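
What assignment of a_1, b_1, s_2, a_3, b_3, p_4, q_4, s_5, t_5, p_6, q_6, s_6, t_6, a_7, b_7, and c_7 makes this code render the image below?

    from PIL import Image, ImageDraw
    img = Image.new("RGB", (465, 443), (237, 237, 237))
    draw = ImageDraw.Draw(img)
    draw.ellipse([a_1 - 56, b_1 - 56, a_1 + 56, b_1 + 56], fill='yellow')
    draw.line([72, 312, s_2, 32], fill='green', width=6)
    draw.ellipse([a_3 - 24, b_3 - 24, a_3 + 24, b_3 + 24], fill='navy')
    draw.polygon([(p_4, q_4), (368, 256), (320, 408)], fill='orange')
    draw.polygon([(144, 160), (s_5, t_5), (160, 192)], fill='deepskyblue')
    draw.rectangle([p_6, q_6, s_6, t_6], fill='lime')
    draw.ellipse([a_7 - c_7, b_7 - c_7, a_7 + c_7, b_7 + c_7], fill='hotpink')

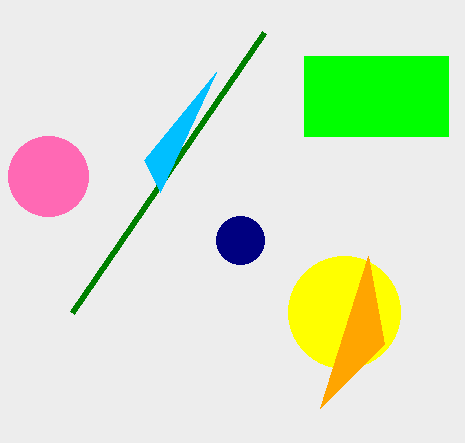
a_1 = 344
b_1 = 312
s_2 = 264
a_3 = 240
b_3 = 240
p_4 = 384
q_4 = 344
s_5 = 216
t_5 = 72
p_6 = 304
q_6 = 56
s_6 = 448
t_6 = 136
a_7 = 48
b_7 = 176
c_7 = 40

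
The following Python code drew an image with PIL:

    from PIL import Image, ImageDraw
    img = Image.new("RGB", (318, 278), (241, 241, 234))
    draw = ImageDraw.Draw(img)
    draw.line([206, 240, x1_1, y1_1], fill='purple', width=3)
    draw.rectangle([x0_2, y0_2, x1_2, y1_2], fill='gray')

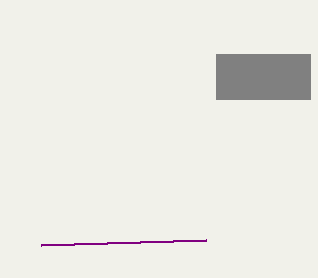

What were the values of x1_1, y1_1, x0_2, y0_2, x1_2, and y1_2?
x1_1 = 41; y1_1 = 245; x0_2 = 216; y0_2 = 54; x1_2 = 310; y1_2 = 99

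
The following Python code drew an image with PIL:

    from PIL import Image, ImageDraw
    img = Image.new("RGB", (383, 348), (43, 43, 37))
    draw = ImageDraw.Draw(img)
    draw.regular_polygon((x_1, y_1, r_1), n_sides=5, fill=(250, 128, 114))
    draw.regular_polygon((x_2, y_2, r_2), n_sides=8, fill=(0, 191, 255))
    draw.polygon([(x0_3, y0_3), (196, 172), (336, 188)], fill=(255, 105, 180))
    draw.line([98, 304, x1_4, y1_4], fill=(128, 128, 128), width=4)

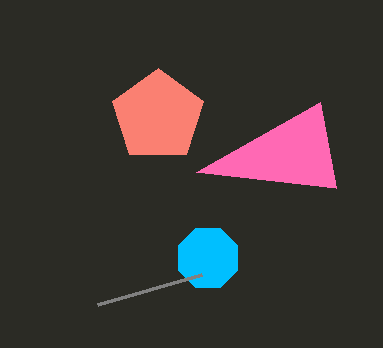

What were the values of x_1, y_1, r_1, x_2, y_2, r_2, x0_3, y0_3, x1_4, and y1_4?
x_1 = 158
y_1 = 116
r_1 = 48
x_2 = 208
y_2 = 258
r_2 = 32
x0_3 = 320
y0_3 = 102
x1_4 = 202
y1_4 = 274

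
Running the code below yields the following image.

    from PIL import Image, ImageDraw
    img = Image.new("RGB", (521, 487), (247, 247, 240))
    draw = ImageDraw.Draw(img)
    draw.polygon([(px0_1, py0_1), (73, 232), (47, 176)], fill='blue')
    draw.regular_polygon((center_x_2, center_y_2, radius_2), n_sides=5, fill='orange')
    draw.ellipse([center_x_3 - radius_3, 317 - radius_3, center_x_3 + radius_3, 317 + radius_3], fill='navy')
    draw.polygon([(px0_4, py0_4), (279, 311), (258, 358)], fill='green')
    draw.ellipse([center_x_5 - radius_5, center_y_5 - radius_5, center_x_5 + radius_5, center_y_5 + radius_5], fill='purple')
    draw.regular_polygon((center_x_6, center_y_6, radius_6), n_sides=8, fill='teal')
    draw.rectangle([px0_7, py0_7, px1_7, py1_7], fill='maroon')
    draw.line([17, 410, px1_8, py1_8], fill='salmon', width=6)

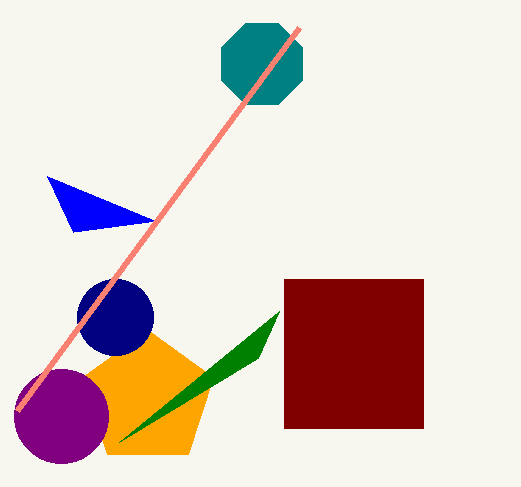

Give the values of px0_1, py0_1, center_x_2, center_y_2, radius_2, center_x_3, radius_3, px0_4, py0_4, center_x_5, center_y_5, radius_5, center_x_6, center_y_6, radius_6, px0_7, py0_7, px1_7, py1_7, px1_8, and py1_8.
px0_1 = 156; py0_1 = 221; center_x_2 = 148; center_y_2 = 399; radius_2 = 69; center_x_3 = 115; radius_3 = 38; px0_4 = 119; py0_4 = 442; center_x_5 = 61; center_y_5 = 416; radius_5 = 47; center_x_6 = 262; center_y_6 = 64; radius_6 = 44; px0_7 = 284; py0_7 = 279; px1_7 = 423; py1_7 = 428; px1_8 = 299; py1_8 = 27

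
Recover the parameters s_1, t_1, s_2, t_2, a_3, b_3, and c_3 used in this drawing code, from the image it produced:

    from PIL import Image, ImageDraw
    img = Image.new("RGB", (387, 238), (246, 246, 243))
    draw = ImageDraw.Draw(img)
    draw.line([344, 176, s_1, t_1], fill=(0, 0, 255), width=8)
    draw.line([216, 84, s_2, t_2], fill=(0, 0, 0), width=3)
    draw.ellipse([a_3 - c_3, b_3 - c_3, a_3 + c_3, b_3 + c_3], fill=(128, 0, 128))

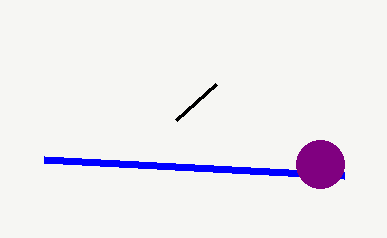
s_1 = 44, t_1 = 160, s_2 = 176, t_2 = 120, a_3 = 320, b_3 = 164, c_3 = 24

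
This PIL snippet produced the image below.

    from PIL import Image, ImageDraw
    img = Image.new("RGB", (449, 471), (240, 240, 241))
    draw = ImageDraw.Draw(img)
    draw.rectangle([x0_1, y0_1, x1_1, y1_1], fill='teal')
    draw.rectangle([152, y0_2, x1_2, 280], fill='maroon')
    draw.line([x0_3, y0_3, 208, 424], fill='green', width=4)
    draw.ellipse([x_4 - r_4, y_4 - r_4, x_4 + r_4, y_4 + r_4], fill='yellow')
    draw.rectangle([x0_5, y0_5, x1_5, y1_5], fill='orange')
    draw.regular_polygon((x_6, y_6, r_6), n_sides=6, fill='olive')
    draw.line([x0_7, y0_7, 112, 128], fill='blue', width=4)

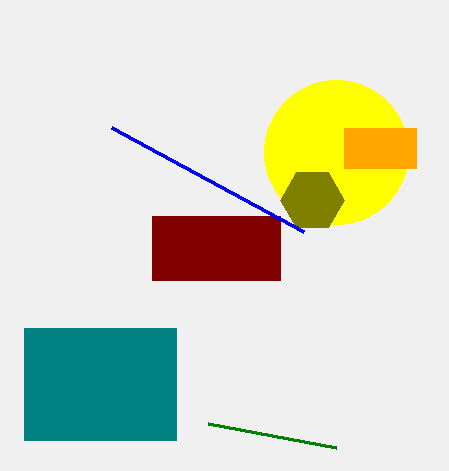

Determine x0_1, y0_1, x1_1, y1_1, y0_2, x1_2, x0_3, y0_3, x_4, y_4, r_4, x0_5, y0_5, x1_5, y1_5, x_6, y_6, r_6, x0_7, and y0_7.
x0_1 = 24, y0_1 = 328, x1_1 = 176, y1_1 = 440, y0_2 = 216, x1_2 = 280, x0_3 = 336, y0_3 = 448, x_4 = 336, y_4 = 152, r_4 = 72, x0_5 = 344, y0_5 = 128, x1_5 = 416, y1_5 = 168, x_6 = 312, y_6 = 200, r_6 = 32, x0_7 = 304, y0_7 = 232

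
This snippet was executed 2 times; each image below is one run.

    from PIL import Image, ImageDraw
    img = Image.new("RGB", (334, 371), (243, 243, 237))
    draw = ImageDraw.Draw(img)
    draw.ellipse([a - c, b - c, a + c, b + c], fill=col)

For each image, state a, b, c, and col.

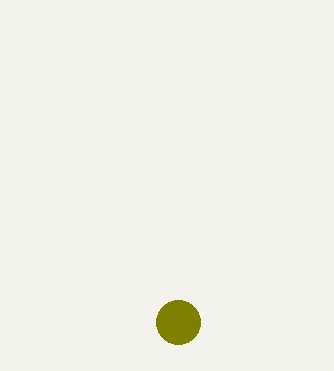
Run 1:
a = 178
b = 322
c = 22
col = 'olive'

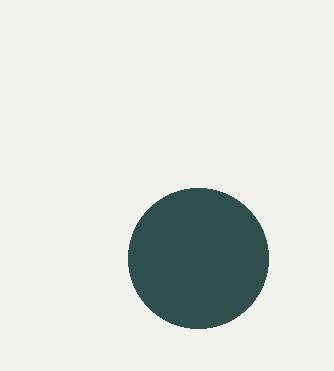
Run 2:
a = 198; b = 258; c = 70; col = 'darkslategray'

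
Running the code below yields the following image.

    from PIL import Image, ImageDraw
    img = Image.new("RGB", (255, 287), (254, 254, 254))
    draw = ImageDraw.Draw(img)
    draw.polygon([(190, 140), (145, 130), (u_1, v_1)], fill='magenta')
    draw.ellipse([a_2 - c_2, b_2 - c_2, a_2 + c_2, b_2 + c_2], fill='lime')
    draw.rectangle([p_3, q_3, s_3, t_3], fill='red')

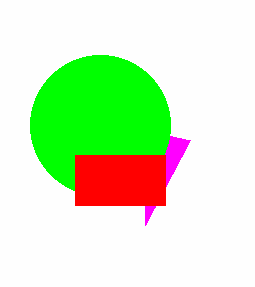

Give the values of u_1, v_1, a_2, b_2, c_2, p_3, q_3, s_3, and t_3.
u_1 = 145
v_1 = 225
a_2 = 100
b_2 = 125
c_2 = 70
p_3 = 75
q_3 = 155
s_3 = 165
t_3 = 205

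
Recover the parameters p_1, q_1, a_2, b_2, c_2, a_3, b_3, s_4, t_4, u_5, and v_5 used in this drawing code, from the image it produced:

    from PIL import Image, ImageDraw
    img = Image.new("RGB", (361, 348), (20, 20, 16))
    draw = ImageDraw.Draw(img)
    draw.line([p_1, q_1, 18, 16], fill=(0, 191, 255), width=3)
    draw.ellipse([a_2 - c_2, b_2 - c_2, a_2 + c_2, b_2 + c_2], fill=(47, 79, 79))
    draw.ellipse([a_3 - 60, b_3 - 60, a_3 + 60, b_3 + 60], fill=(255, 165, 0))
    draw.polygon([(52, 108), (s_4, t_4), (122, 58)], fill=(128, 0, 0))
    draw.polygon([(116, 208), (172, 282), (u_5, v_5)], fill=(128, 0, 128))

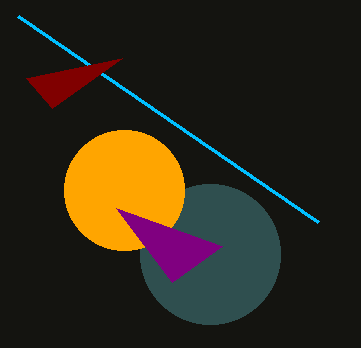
p_1 = 318, q_1 = 222, a_2 = 210, b_2 = 254, c_2 = 70, a_3 = 124, b_3 = 190, s_4 = 26, t_4 = 78, u_5 = 222, v_5 = 246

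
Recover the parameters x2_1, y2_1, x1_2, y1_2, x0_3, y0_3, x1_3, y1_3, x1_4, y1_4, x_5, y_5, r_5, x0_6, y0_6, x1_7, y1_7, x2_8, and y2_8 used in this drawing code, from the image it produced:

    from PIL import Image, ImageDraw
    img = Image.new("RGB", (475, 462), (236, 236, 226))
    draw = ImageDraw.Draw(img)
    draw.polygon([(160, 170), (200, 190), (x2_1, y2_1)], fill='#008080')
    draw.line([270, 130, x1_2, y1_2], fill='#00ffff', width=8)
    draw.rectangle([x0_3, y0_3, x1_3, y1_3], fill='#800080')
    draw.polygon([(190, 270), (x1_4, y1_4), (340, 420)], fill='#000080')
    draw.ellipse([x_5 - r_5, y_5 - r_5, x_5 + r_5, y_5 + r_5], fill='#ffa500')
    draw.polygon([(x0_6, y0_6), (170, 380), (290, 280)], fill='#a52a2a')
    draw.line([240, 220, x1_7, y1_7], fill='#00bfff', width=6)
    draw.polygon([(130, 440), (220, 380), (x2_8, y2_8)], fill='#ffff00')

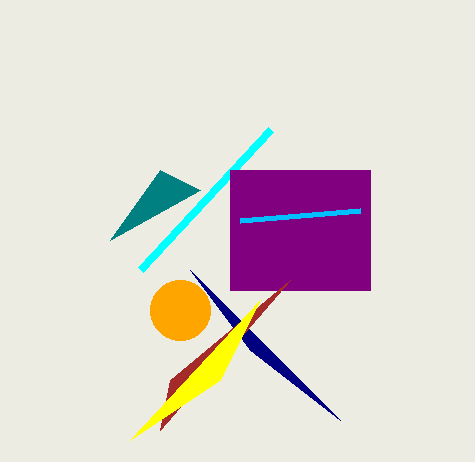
x2_1 = 110
y2_1 = 240
x1_2 = 140
y1_2 = 270
x0_3 = 230
y0_3 = 170
x1_3 = 370
y1_3 = 290
x1_4 = 250
y1_4 = 350
x_5 = 180
y_5 = 310
r_5 = 30
x0_6 = 160
y0_6 = 430
x1_7 = 360
y1_7 = 210
x2_8 = 260
y2_8 = 300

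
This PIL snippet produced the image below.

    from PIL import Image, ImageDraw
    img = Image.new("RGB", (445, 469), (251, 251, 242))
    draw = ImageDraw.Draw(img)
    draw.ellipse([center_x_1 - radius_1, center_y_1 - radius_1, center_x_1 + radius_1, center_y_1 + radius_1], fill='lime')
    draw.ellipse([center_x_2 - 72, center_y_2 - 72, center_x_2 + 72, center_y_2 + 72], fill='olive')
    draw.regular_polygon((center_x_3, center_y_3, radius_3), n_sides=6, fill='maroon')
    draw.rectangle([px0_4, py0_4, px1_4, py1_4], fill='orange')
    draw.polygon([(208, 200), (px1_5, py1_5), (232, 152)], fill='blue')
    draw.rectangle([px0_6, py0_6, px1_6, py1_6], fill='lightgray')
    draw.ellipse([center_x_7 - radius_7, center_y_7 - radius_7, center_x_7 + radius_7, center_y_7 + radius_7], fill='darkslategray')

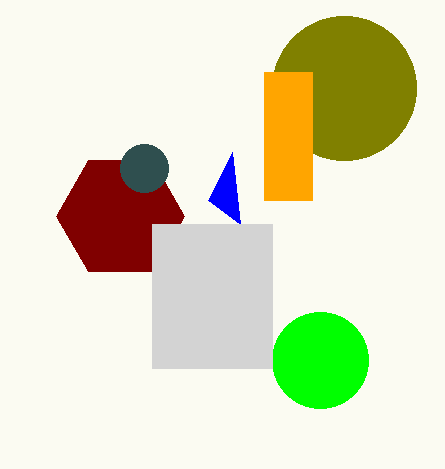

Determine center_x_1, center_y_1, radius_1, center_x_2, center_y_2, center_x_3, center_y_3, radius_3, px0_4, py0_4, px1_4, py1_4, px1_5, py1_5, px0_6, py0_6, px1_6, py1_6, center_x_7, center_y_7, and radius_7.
center_x_1 = 320, center_y_1 = 360, radius_1 = 48, center_x_2 = 344, center_y_2 = 88, center_x_3 = 120, center_y_3 = 216, radius_3 = 64, px0_4 = 264, py0_4 = 72, px1_4 = 312, py1_4 = 200, px1_5 = 240, py1_5 = 224, px0_6 = 152, py0_6 = 224, px1_6 = 272, py1_6 = 368, center_x_7 = 144, center_y_7 = 168, radius_7 = 24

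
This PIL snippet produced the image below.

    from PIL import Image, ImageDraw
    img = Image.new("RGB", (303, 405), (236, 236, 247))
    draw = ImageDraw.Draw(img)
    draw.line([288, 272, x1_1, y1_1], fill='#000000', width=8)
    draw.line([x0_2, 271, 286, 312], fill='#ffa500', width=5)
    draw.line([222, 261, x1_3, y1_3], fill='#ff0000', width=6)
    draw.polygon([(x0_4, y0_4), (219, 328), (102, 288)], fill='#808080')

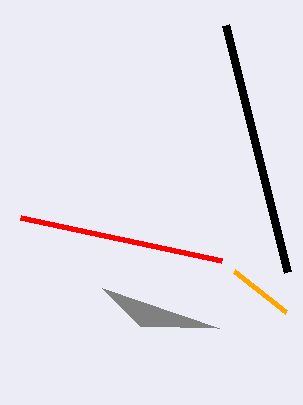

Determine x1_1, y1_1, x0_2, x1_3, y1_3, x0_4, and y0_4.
x1_1 = 226; y1_1 = 25; x0_2 = 234; x1_3 = 21; y1_3 = 218; x0_4 = 140; y0_4 = 326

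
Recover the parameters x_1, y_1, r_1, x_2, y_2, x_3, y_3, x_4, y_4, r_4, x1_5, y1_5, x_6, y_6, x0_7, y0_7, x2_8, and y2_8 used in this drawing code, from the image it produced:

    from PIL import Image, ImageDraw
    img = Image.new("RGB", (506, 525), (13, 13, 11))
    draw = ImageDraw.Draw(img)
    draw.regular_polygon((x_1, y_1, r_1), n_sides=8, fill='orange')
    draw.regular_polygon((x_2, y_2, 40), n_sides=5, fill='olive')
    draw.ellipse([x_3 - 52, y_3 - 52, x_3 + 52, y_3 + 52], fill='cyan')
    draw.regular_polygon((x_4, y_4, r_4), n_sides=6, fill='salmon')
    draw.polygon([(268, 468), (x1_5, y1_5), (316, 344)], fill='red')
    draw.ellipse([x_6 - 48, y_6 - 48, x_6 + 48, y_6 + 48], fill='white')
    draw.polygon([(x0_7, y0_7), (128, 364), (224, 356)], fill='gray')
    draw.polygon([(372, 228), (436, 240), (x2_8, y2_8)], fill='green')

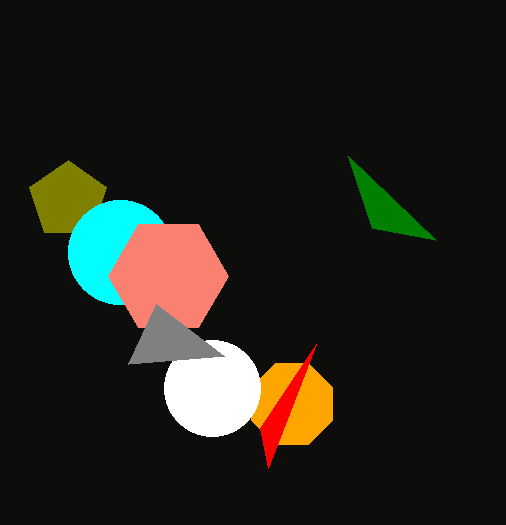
x_1 = 292; y_1 = 404; r_1 = 44; x_2 = 68; y_2 = 200; x_3 = 120; y_3 = 252; x_4 = 168; y_4 = 276; r_4 = 60; x1_5 = 260; y1_5 = 428; x_6 = 212; y_6 = 388; x0_7 = 156; y0_7 = 304; x2_8 = 348; y2_8 = 156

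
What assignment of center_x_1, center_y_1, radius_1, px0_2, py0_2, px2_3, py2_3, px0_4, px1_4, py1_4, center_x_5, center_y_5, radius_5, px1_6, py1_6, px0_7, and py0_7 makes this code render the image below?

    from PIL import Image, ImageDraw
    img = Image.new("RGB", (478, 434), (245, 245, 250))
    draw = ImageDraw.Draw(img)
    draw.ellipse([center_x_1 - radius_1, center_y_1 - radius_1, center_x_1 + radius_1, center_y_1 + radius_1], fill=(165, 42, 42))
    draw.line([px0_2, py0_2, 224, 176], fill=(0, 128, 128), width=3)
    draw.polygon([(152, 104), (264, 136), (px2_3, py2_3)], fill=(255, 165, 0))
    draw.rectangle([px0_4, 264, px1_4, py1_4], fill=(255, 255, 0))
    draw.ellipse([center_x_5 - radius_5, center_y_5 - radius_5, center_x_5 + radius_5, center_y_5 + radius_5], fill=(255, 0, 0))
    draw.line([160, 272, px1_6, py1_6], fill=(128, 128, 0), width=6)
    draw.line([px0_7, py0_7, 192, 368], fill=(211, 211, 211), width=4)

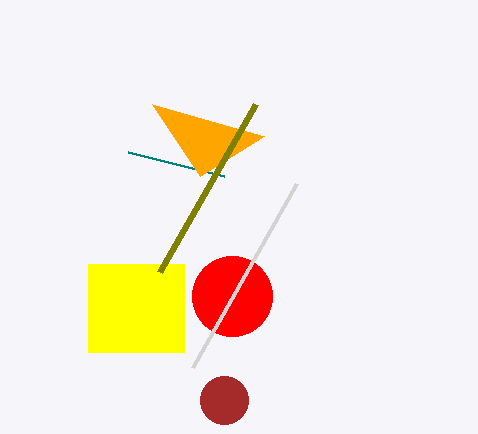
center_x_1 = 224; center_y_1 = 400; radius_1 = 24; px0_2 = 128; py0_2 = 152; px2_3 = 200; py2_3 = 176; px0_4 = 88; px1_4 = 184; py1_4 = 352; center_x_5 = 232; center_y_5 = 296; radius_5 = 40; px1_6 = 256; py1_6 = 104; px0_7 = 296; py0_7 = 184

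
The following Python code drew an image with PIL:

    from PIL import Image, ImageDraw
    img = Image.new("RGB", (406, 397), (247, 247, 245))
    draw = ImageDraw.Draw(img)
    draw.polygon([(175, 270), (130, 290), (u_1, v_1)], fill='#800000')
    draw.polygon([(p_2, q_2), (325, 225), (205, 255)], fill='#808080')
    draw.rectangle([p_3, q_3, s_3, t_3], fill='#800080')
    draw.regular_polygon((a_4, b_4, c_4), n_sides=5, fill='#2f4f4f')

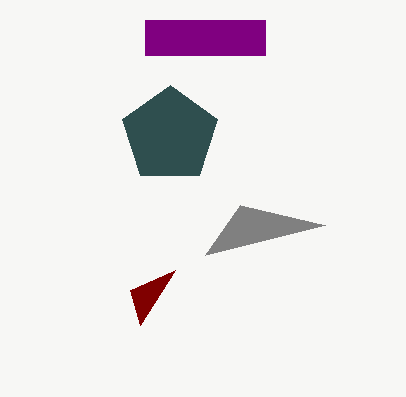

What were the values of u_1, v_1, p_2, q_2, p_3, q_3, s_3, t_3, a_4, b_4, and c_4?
u_1 = 140, v_1 = 325, p_2 = 240, q_2 = 205, p_3 = 145, q_3 = 20, s_3 = 265, t_3 = 55, a_4 = 170, b_4 = 135, c_4 = 50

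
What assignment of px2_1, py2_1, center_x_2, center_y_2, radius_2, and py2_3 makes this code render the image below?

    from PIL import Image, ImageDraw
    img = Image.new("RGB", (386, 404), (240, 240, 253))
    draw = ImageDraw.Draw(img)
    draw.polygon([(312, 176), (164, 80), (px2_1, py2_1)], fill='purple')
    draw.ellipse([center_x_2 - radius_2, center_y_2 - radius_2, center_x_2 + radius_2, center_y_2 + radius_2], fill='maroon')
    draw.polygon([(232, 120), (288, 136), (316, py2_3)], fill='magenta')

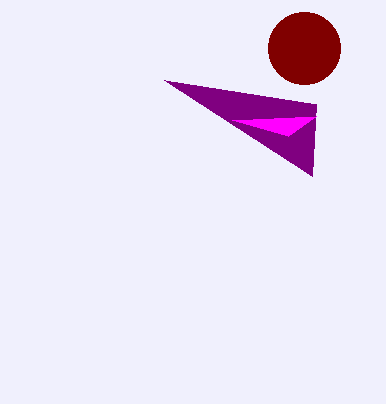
px2_1 = 316
py2_1 = 104
center_x_2 = 304
center_y_2 = 48
radius_2 = 36
py2_3 = 116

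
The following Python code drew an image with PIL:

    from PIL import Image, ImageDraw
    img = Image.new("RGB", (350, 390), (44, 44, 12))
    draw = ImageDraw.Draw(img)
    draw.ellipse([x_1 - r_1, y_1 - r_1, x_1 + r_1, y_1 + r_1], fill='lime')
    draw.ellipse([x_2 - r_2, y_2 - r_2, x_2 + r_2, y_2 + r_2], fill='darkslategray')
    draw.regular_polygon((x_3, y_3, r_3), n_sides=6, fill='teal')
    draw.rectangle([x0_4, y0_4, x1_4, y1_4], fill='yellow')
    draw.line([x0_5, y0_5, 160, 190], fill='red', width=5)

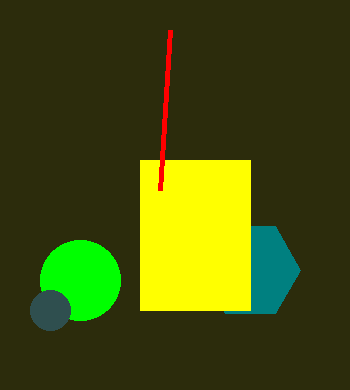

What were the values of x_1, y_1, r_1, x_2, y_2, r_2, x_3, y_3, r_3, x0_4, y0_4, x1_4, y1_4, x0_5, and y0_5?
x_1 = 80; y_1 = 280; r_1 = 40; x_2 = 50; y_2 = 310; r_2 = 20; x_3 = 250; y_3 = 270; r_3 = 50; x0_4 = 140; y0_4 = 160; x1_4 = 250; y1_4 = 310; x0_5 = 170; y0_5 = 30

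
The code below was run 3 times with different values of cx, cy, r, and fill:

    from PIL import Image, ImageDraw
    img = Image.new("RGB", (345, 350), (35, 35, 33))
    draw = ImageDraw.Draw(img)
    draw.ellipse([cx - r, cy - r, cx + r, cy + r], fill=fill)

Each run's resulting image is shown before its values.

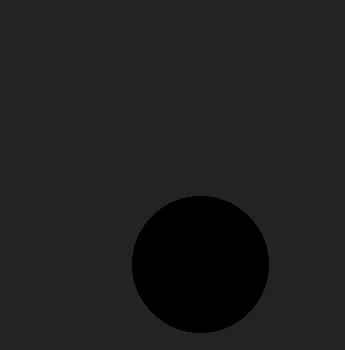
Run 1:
cx = 200; cy = 264; r = 68; fill = 'black'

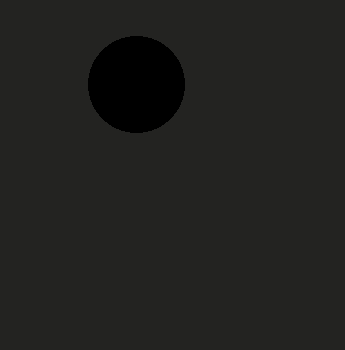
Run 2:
cx = 136; cy = 84; r = 48; fill = 'black'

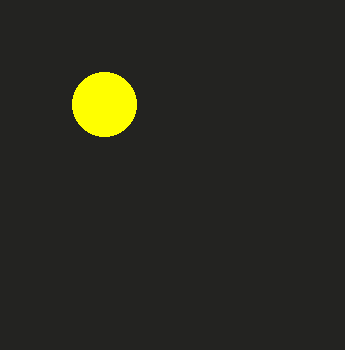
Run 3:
cx = 104
cy = 104
r = 32
fill = 'yellow'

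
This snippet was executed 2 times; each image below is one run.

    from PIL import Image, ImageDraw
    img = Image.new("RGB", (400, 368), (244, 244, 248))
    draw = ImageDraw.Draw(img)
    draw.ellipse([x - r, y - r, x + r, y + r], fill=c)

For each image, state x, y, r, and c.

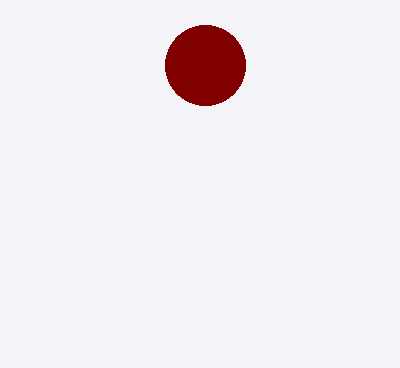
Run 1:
x = 205, y = 65, r = 40, c = 'maroon'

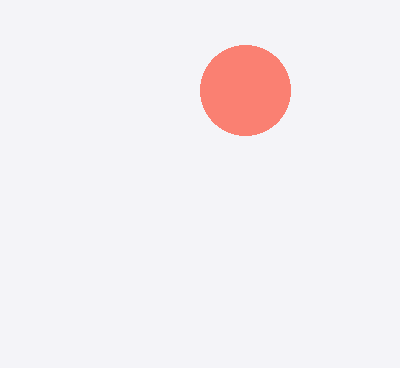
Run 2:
x = 245
y = 90
r = 45
c = 'salmon'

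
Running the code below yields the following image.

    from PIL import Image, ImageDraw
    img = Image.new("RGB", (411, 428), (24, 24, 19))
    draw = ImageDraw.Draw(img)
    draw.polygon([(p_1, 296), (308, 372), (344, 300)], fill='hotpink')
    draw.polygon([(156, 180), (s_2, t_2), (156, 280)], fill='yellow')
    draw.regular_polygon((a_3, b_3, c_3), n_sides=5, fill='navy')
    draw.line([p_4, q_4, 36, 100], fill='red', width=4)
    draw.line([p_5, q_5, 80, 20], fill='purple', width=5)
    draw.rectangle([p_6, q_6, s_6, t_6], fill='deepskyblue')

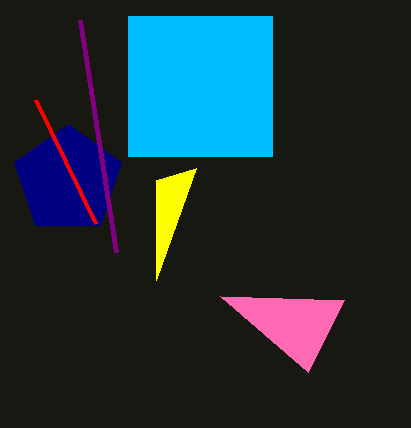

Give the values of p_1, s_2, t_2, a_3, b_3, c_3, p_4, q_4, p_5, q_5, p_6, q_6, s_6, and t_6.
p_1 = 220
s_2 = 196
t_2 = 168
a_3 = 68
b_3 = 180
c_3 = 56
p_4 = 96
q_4 = 224
p_5 = 116
q_5 = 252
p_6 = 128
q_6 = 16
s_6 = 272
t_6 = 156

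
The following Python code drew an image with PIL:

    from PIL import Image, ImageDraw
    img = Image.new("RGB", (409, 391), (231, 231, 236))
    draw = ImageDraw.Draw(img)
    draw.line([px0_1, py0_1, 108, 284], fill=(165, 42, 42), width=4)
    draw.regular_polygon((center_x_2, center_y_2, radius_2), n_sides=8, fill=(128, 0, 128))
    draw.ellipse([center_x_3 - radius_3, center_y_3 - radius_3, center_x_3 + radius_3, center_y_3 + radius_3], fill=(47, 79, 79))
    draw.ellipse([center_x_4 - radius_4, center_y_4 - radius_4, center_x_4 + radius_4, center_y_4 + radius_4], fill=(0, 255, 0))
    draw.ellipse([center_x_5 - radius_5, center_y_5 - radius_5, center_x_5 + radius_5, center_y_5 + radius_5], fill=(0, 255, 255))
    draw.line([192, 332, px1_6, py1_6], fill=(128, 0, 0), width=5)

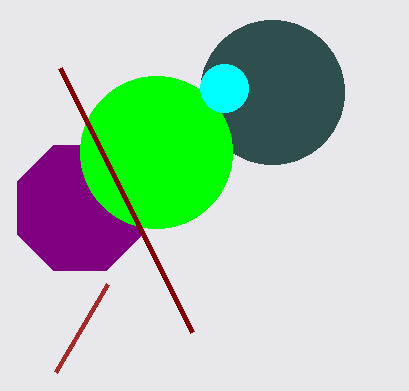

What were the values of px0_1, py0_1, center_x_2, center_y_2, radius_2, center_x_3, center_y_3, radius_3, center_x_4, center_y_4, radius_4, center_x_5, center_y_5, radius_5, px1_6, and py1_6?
px0_1 = 56
py0_1 = 372
center_x_2 = 80
center_y_2 = 208
radius_2 = 68
center_x_3 = 272
center_y_3 = 92
radius_3 = 72
center_x_4 = 156
center_y_4 = 152
radius_4 = 76
center_x_5 = 224
center_y_5 = 88
radius_5 = 24
px1_6 = 60
py1_6 = 68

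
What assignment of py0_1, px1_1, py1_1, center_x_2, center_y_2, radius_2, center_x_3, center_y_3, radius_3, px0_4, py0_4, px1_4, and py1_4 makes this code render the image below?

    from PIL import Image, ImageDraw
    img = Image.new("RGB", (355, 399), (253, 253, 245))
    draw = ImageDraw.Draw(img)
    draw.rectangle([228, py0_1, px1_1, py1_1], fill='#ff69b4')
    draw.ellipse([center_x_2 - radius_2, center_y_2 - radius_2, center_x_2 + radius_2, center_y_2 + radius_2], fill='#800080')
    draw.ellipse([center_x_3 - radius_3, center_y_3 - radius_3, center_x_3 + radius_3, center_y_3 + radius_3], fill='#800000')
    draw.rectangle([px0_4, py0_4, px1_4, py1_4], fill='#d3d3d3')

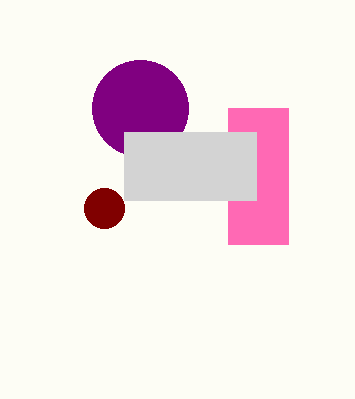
py0_1 = 108, px1_1 = 288, py1_1 = 244, center_x_2 = 140, center_y_2 = 108, radius_2 = 48, center_x_3 = 104, center_y_3 = 208, radius_3 = 20, px0_4 = 124, py0_4 = 132, px1_4 = 256, py1_4 = 200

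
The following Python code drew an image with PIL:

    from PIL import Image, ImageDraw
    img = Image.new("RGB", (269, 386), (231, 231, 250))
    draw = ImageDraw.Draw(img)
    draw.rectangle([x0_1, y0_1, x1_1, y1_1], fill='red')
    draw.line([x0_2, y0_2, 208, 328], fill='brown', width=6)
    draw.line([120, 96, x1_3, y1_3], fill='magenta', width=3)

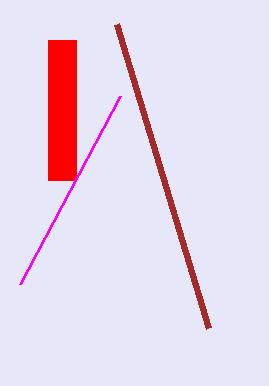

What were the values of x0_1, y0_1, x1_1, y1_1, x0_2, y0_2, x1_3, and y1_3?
x0_1 = 48
y0_1 = 40
x1_1 = 76
y1_1 = 180
x0_2 = 116
y0_2 = 24
x1_3 = 20
y1_3 = 284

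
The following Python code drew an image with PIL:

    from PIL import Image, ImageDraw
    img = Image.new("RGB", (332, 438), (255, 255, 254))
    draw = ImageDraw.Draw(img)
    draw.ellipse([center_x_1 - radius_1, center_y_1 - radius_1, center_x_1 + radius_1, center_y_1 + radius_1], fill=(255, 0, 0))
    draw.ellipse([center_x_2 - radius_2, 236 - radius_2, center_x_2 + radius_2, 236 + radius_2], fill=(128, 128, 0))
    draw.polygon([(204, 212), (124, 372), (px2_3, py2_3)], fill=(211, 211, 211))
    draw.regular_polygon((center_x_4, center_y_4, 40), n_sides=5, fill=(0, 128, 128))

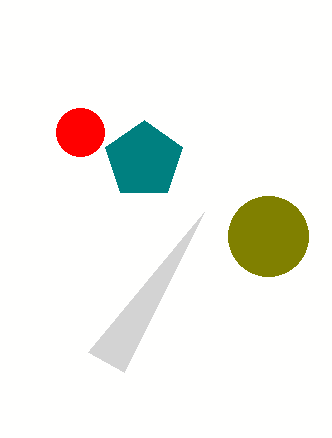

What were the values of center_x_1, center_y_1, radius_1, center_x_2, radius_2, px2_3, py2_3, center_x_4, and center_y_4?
center_x_1 = 80; center_y_1 = 132; radius_1 = 24; center_x_2 = 268; radius_2 = 40; px2_3 = 88; py2_3 = 352; center_x_4 = 144; center_y_4 = 160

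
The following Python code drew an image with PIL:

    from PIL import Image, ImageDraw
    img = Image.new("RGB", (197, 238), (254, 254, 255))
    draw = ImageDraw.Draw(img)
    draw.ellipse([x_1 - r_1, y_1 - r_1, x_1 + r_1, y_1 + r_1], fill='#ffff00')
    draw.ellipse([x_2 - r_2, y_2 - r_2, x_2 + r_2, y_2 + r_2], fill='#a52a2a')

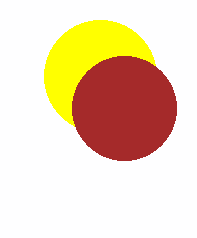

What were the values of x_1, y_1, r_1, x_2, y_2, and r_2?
x_1 = 100, y_1 = 76, r_1 = 56, x_2 = 124, y_2 = 108, r_2 = 52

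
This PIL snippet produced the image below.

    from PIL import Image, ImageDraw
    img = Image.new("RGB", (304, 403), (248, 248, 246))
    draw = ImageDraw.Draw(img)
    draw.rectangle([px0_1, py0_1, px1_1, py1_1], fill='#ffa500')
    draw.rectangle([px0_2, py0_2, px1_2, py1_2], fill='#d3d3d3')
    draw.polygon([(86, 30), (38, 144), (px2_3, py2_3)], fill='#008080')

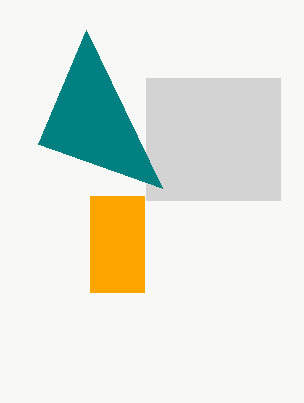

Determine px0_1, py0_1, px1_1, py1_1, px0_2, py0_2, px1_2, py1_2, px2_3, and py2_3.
px0_1 = 90
py0_1 = 196
px1_1 = 144
py1_1 = 292
px0_2 = 146
py0_2 = 78
px1_2 = 280
py1_2 = 200
px2_3 = 162
py2_3 = 188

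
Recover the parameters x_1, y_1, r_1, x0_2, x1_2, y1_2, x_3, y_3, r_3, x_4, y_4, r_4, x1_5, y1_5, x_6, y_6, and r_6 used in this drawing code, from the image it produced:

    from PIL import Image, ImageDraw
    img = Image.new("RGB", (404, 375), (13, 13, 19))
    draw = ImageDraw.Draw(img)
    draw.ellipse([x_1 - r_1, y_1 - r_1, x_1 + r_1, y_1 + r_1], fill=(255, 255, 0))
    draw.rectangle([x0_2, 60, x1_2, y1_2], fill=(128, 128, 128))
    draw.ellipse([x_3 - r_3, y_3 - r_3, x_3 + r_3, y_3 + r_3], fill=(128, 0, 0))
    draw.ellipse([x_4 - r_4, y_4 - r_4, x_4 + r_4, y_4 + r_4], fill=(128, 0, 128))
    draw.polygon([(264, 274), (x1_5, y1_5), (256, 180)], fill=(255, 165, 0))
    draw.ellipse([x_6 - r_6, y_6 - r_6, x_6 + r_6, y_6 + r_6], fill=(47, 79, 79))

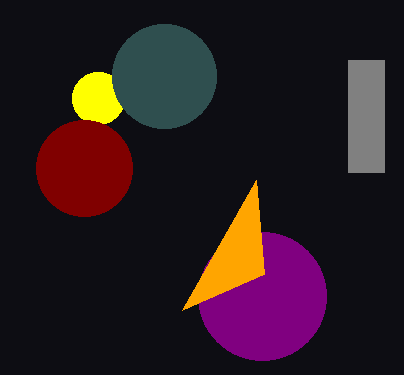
x_1 = 98, y_1 = 98, r_1 = 26, x0_2 = 348, x1_2 = 384, y1_2 = 172, x_3 = 84, y_3 = 168, r_3 = 48, x_4 = 262, y_4 = 296, r_4 = 64, x1_5 = 182, y1_5 = 310, x_6 = 164, y_6 = 76, r_6 = 52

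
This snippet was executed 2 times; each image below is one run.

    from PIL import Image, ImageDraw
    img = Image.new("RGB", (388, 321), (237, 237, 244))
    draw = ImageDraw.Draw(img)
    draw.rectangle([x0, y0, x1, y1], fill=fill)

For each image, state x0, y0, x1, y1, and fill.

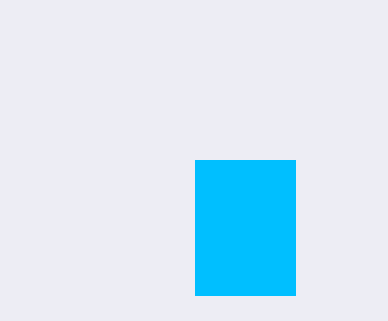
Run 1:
x0 = 195
y0 = 160
x1 = 295
y1 = 295
fill = 'deepskyblue'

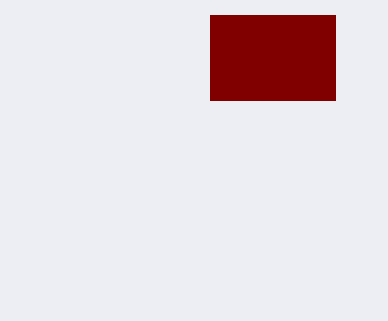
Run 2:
x0 = 210; y0 = 15; x1 = 335; y1 = 100; fill = 'maroon'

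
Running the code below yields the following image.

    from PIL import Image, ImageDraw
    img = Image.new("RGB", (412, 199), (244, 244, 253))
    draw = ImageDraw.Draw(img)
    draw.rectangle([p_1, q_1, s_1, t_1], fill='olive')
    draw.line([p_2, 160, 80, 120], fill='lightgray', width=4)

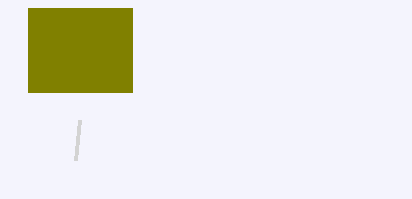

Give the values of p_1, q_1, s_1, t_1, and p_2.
p_1 = 28, q_1 = 8, s_1 = 132, t_1 = 92, p_2 = 76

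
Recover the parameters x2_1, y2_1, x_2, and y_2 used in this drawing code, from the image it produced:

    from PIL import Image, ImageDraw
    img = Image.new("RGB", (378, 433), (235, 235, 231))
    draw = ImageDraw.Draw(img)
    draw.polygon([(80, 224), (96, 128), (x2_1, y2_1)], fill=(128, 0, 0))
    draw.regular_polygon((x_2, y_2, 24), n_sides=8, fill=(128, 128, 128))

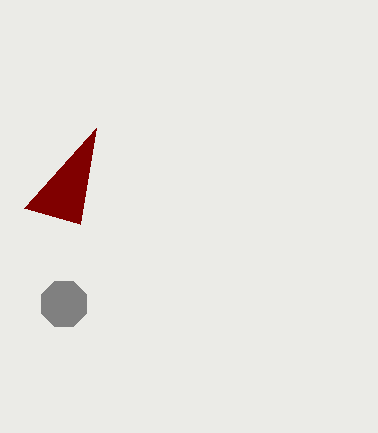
x2_1 = 24; y2_1 = 208; x_2 = 64; y_2 = 304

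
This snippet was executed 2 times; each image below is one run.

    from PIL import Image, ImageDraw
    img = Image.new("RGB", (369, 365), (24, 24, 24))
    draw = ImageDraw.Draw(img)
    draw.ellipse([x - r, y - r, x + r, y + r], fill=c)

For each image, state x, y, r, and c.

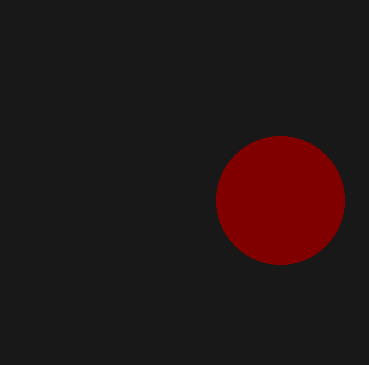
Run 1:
x = 280, y = 200, r = 64, c = 'maroon'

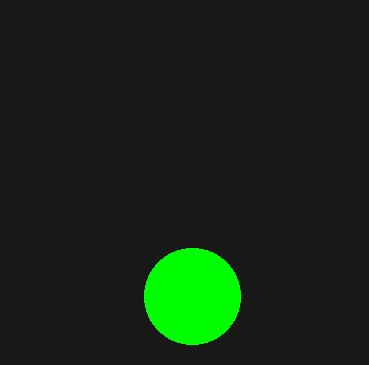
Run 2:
x = 192; y = 296; r = 48; c = 'lime'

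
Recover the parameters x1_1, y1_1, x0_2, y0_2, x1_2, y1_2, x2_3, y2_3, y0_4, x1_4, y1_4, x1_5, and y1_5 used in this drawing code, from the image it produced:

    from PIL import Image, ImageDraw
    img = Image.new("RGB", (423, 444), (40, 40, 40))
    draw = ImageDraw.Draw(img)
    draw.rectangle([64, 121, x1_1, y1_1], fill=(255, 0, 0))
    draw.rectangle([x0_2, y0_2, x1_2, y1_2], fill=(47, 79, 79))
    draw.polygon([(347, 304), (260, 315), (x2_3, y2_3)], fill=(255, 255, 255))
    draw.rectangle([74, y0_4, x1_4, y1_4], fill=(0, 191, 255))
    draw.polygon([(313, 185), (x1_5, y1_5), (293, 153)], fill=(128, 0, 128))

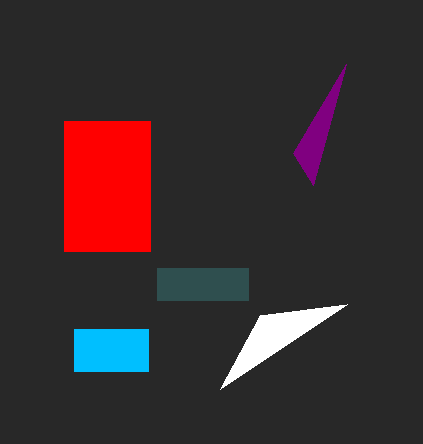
x1_1 = 150; y1_1 = 251; x0_2 = 157; y0_2 = 268; x1_2 = 248; y1_2 = 300; x2_3 = 220; y2_3 = 389; y0_4 = 329; x1_4 = 148; y1_4 = 371; x1_5 = 346; y1_5 = 64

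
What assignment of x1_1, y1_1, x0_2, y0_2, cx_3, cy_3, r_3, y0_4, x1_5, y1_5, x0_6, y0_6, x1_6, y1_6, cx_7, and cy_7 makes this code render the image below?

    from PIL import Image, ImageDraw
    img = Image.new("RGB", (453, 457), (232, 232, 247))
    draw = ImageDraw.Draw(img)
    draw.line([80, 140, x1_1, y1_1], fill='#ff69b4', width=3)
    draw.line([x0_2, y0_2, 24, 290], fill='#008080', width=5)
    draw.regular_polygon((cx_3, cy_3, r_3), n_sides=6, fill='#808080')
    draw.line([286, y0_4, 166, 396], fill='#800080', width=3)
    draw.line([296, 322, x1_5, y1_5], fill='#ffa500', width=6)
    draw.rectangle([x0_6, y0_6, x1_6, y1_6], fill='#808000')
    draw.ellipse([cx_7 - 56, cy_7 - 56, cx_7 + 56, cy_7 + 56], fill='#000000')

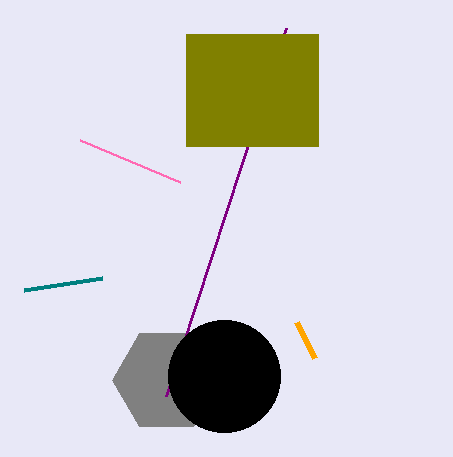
x1_1 = 180; y1_1 = 182; x0_2 = 102; y0_2 = 278; cx_3 = 166; cy_3 = 380; r_3 = 54; y0_4 = 28; x1_5 = 314; y1_5 = 358; x0_6 = 186; y0_6 = 34; x1_6 = 318; y1_6 = 146; cx_7 = 224; cy_7 = 376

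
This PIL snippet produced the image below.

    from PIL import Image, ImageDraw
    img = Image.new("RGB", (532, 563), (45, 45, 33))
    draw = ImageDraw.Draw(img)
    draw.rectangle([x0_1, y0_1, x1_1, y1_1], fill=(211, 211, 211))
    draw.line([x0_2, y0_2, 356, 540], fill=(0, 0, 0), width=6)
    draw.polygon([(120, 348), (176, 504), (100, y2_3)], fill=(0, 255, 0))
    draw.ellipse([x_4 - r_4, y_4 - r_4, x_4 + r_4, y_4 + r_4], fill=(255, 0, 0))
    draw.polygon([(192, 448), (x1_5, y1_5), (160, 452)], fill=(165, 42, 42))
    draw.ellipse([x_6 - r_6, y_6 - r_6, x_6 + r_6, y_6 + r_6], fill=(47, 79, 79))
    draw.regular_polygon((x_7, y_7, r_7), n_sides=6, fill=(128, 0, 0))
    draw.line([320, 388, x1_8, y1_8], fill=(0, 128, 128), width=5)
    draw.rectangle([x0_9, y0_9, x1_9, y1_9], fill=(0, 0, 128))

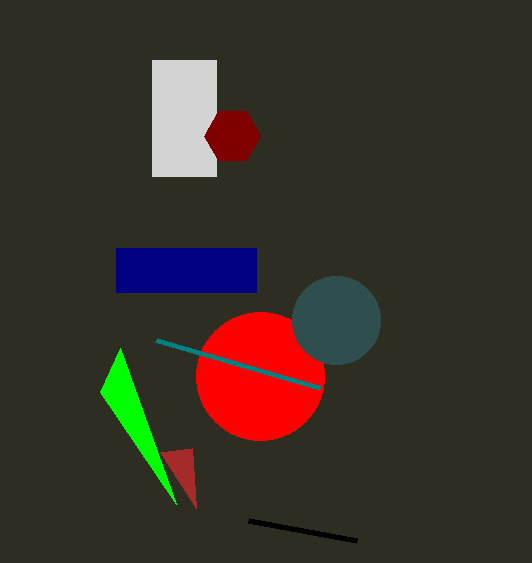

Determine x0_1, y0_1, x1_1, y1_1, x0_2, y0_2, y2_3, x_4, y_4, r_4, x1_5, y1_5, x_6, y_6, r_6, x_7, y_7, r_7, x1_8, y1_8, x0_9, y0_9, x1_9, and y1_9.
x0_1 = 152; y0_1 = 60; x1_1 = 216; y1_1 = 176; x0_2 = 248; y0_2 = 520; y2_3 = 392; x_4 = 260; y_4 = 376; r_4 = 64; x1_5 = 196; y1_5 = 508; x_6 = 336; y_6 = 320; r_6 = 44; x_7 = 232; y_7 = 136; r_7 = 28; x1_8 = 156; y1_8 = 340; x0_9 = 116; y0_9 = 248; x1_9 = 256; y1_9 = 292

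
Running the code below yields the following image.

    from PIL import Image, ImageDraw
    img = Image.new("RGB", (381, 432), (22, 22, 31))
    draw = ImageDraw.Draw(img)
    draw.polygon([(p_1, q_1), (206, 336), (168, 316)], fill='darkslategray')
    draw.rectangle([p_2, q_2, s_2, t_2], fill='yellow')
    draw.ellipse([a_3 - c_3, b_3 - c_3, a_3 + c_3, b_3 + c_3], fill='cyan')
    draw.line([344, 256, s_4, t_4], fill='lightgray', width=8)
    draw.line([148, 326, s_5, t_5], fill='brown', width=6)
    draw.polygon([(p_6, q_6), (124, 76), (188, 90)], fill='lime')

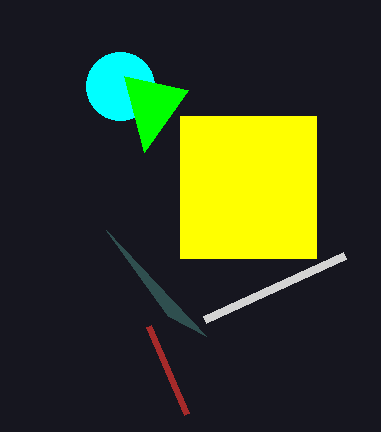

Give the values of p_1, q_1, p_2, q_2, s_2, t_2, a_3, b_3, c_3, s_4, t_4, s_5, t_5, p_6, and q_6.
p_1 = 106
q_1 = 230
p_2 = 180
q_2 = 116
s_2 = 316
t_2 = 258
a_3 = 120
b_3 = 86
c_3 = 34
s_4 = 204
t_4 = 320
s_5 = 186
t_5 = 414
p_6 = 144
q_6 = 152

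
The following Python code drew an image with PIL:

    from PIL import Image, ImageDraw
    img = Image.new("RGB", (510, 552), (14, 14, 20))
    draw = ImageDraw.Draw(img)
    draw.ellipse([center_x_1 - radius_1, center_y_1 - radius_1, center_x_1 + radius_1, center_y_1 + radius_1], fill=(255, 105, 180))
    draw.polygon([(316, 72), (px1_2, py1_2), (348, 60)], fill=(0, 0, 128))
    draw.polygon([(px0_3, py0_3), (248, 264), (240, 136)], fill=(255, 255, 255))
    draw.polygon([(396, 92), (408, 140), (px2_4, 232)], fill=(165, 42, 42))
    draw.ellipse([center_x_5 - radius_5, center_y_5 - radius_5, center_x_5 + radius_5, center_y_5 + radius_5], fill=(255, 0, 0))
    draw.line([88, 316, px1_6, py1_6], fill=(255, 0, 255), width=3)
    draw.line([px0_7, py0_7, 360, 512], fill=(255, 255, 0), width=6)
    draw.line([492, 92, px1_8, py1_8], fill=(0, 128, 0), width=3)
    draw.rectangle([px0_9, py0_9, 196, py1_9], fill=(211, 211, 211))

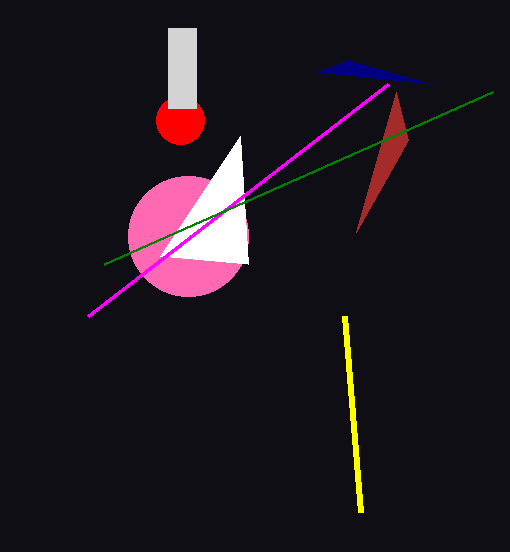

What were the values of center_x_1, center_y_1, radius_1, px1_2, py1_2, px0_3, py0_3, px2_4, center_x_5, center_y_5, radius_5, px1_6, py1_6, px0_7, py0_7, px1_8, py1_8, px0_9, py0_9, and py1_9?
center_x_1 = 188, center_y_1 = 236, radius_1 = 60, px1_2 = 432, py1_2 = 84, px0_3 = 160, py0_3 = 256, px2_4 = 356, center_x_5 = 180, center_y_5 = 120, radius_5 = 24, px1_6 = 388, py1_6 = 84, px0_7 = 344, py0_7 = 316, px1_8 = 104, py1_8 = 264, px0_9 = 168, py0_9 = 28, py1_9 = 108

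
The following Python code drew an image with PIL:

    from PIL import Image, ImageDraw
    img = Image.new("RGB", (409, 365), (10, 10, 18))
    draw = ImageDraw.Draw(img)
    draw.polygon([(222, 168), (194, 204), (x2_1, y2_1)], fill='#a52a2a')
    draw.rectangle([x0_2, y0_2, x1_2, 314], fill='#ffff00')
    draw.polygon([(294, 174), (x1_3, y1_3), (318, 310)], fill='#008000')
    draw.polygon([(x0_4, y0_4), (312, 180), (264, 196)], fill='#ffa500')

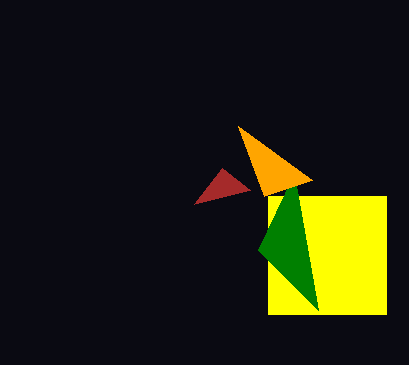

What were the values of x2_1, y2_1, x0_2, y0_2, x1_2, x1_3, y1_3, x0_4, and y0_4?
x2_1 = 250
y2_1 = 190
x0_2 = 268
y0_2 = 196
x1_2 = 386
x1_3 = 258
y1_3 = 250
x0_4 = 238
y0_4 = 126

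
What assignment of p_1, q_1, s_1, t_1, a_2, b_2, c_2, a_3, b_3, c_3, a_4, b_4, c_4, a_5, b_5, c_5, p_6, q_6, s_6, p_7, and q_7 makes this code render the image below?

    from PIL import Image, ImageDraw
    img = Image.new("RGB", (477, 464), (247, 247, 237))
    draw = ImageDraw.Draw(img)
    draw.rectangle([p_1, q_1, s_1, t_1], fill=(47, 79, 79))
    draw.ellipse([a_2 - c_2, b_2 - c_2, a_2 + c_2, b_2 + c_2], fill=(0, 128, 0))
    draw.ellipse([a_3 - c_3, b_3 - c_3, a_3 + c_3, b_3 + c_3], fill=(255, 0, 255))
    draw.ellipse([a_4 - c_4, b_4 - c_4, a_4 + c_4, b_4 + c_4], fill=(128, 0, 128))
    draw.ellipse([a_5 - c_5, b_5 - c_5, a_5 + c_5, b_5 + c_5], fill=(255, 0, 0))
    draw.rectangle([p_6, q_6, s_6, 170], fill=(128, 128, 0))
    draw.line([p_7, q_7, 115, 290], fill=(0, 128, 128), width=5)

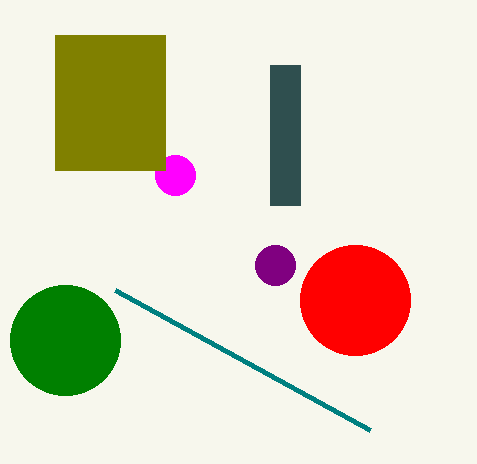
p_1 = 270
q_1 = 65
s_1 = 300
t_1 = 205
a_2 = 65
b_2 = 340
c_2 = 55
a_3 = 175
b_3 = 175
c_3 = 20
a_4 = 275
b_4 = 265
c_4 = 20
a_5 = 355
b_5 = 300
c_5 = 55
p_6 = 55
q_6 = 35
s_6 = 165
p_7 = 370
q_7 = 430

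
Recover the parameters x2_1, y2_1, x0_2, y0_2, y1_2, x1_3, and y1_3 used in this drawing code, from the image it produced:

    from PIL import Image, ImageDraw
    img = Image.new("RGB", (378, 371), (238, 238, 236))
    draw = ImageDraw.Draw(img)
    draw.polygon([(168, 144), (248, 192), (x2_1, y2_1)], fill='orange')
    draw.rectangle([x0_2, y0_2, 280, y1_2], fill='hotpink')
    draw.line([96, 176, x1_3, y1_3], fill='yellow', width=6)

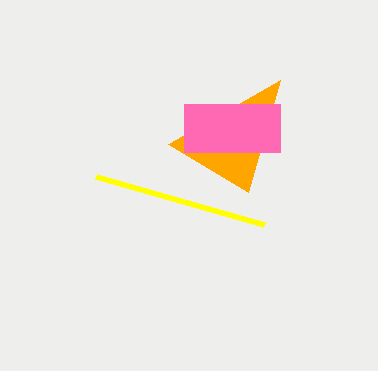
x2_1 = 280; y2_1 = 80; x0_2 = 184; y0_2 = 104; y1_2 = 152; x1_3 = 264; y1_3 = 224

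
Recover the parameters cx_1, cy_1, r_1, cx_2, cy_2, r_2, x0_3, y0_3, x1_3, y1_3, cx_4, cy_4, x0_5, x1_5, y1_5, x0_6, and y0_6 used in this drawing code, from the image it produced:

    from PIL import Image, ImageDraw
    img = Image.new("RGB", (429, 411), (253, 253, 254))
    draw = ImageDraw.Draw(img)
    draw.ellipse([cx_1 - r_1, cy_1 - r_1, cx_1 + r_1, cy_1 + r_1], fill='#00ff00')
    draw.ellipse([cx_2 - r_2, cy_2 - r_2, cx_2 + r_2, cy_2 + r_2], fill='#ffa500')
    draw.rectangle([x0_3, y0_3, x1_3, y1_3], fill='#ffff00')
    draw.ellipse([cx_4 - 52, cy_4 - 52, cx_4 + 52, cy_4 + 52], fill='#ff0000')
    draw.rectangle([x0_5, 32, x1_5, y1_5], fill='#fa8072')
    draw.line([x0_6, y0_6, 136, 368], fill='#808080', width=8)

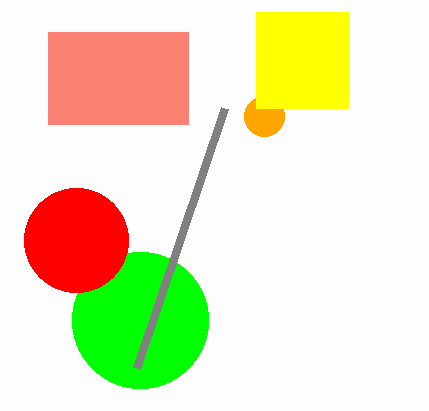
cx_1 = 140
cy_1 = 320
r_1 = 68
cx_2 = 264
cy_2 = 116
r_2 = 20
x0_3 = 256
y0_3 = 12
x1_3 = 348
y1_3 = 108
cx_4 = 76
cy_4 = 240
x0_5 = 48
x1_5 = 188
y1_5 = 124
x0_6 = 224
y0_6 = 108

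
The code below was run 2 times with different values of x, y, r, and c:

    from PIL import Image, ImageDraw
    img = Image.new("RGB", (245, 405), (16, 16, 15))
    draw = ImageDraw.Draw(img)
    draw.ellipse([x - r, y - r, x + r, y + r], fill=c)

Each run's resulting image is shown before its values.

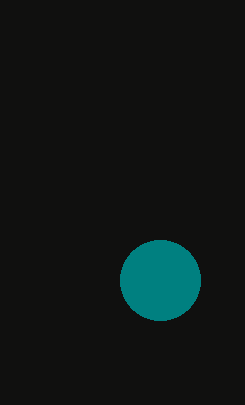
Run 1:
x = 160
y = 280
r = 40
c = 'teal'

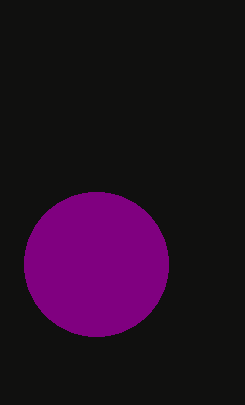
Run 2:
x = 96, y = 264, r = 72, c = 'purple'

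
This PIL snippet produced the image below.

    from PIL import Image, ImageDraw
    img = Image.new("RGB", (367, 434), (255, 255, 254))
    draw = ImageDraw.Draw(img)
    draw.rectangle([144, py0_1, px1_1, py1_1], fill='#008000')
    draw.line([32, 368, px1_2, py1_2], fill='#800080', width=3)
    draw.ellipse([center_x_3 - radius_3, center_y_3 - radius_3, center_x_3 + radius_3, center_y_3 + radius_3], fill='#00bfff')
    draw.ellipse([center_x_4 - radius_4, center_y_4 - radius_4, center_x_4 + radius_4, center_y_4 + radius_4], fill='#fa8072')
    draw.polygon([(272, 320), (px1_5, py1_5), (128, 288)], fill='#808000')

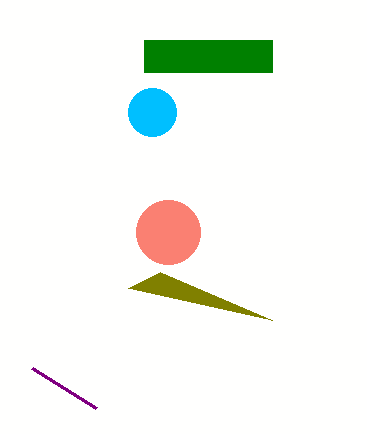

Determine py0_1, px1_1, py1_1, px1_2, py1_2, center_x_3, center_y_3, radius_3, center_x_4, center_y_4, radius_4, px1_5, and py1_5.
py0_1 = 40, px1_1 = 272, py1_1 = 72, px1_2 = 96, py1_2 = 408, center_x_3 = 152, center_y_3 = 112, radius_3 = 24, center_x_4 = 168, center_y_4 = 232, radius_4 = 32, px1_5 = 160, py1_5 = 272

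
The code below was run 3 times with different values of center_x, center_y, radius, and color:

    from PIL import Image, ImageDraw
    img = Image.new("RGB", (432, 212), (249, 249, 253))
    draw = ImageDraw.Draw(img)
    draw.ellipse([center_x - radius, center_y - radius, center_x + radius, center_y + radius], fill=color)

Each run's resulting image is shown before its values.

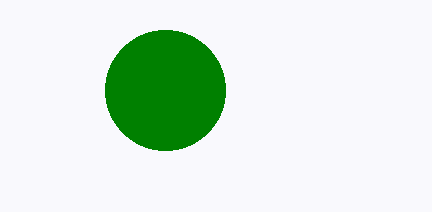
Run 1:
center_x = 165; center_y = 90; radius = 60; color = 'green'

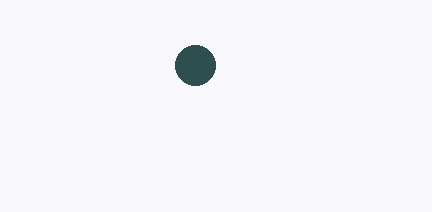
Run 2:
center_x = 195, center_y = 65, radius = 20, color = 'darkslategray'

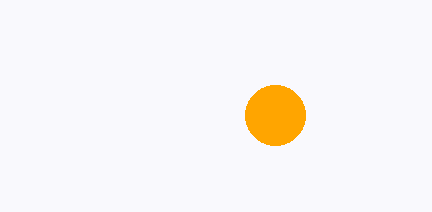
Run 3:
center_x = 275
center_y = 115
radius = 30
color = 'orange'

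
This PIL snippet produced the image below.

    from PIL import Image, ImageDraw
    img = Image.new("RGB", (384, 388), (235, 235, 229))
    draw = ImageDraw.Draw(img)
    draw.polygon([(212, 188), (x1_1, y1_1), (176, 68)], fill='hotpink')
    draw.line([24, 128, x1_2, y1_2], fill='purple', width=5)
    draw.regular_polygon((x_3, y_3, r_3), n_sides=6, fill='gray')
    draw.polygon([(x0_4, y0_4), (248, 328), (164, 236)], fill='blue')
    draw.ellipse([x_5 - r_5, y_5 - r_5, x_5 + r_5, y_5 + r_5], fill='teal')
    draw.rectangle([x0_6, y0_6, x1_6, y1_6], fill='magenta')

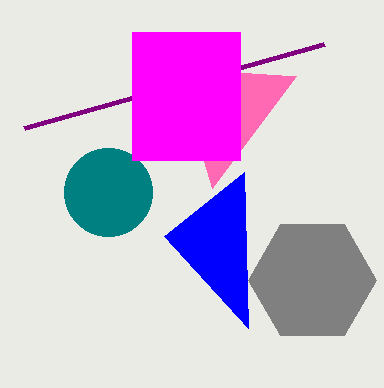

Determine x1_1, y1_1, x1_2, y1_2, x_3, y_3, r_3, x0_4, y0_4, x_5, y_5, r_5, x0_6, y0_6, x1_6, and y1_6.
x1_1 = 296; y1_1 = 76; x1_2 = 324; y1_2 = 44; x_3 = 312; y_3 = 280; r_3 = 64; x0_4 = 244; y0_4 = 172; x_5 = 108; y_5 = 192; r_5 = 44; x0_6 = 132; y0_6 = 32; x1_6 = 240; y1_6 = 160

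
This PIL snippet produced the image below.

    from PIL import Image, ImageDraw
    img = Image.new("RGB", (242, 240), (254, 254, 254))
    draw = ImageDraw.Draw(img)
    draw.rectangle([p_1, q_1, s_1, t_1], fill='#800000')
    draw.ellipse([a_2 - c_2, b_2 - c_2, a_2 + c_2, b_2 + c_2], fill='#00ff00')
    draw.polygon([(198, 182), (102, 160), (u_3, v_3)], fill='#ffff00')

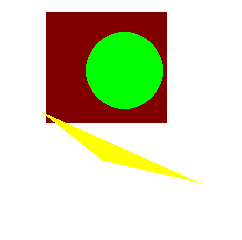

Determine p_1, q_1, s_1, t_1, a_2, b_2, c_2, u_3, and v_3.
p_1 = 46; q_1 = 12; s_1 = 166; t_1 = 122; a_2 = 124; b_2 = 70; c_2 = 38; u_3 = 42; v_3 = 112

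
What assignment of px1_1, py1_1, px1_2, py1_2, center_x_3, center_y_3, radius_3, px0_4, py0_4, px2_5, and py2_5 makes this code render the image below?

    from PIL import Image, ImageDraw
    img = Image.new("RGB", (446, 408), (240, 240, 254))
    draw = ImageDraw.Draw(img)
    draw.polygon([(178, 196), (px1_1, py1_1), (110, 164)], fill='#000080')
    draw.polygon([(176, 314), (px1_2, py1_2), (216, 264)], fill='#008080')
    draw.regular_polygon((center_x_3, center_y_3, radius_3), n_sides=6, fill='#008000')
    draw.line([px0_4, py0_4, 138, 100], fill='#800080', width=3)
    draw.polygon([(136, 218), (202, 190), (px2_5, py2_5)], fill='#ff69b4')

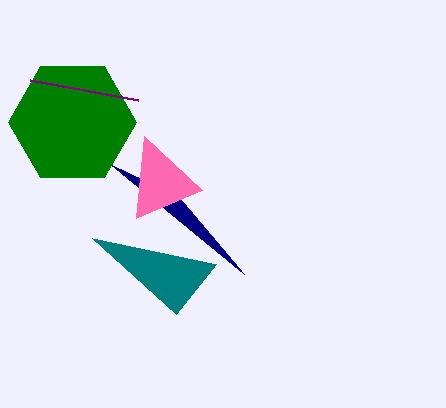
px1_1 = 244, py1_1 = 274, px1_2 = 92, py1_2 = 238, center_x_3 = 72, center_y_3 = 122, radius_3 = 64, px0_4 = 30, py0_4 = 80, px2_5 = 144, py2_5 = 136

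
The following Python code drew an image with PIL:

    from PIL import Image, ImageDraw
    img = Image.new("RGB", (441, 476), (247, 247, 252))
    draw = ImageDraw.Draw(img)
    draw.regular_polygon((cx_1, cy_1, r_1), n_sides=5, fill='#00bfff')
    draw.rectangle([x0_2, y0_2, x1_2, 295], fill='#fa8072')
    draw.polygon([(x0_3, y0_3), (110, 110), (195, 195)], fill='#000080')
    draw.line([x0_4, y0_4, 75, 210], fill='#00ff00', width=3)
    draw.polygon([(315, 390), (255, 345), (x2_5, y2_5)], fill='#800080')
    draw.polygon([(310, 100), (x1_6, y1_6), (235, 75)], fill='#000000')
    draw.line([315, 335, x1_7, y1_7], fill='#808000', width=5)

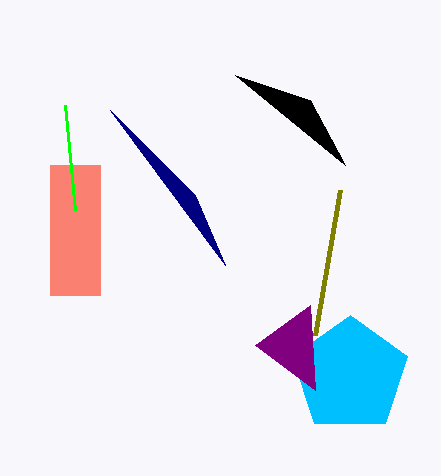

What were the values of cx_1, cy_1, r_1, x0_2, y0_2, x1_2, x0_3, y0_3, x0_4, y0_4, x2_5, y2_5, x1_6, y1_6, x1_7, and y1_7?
cx_1 = 350; cy_1 = 375; r_1 = 60; x0_2 = 50; y0_2 = 165; x1_2 = 100; x0_3 = 225; y0_3 = 265; x0_4 = 65; y0_4 = 105; x2_5 = 310; y2_5 = 305; x1_6 = 345; y1_6 = 165; x1_7 = 340; y1_7 = 190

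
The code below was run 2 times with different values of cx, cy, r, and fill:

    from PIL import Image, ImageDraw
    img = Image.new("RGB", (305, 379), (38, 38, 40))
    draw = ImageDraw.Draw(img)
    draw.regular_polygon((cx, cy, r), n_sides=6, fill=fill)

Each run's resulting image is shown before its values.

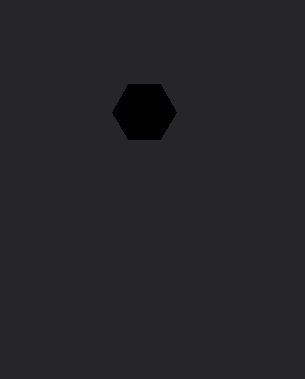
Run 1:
cx = 144, cy = 112, r = 32, fill = 'black'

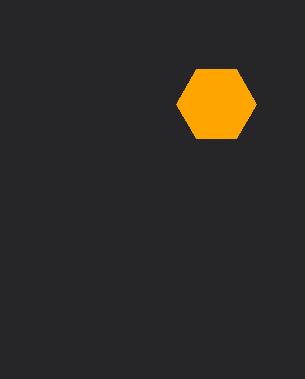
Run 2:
cx = 216, cy = 104, r = 40, fill = 'orange'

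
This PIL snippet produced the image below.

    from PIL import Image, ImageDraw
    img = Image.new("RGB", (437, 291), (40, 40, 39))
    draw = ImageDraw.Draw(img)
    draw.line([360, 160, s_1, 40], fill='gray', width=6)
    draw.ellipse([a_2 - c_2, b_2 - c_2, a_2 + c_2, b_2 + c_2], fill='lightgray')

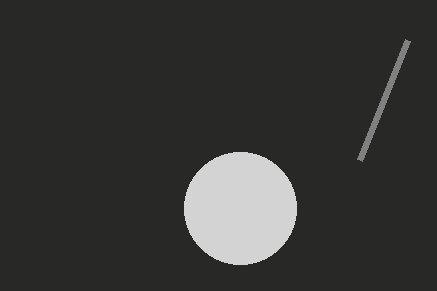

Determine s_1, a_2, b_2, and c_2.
s_1 = 408
a_2 = 240
b_2 = 208
c_2 = 56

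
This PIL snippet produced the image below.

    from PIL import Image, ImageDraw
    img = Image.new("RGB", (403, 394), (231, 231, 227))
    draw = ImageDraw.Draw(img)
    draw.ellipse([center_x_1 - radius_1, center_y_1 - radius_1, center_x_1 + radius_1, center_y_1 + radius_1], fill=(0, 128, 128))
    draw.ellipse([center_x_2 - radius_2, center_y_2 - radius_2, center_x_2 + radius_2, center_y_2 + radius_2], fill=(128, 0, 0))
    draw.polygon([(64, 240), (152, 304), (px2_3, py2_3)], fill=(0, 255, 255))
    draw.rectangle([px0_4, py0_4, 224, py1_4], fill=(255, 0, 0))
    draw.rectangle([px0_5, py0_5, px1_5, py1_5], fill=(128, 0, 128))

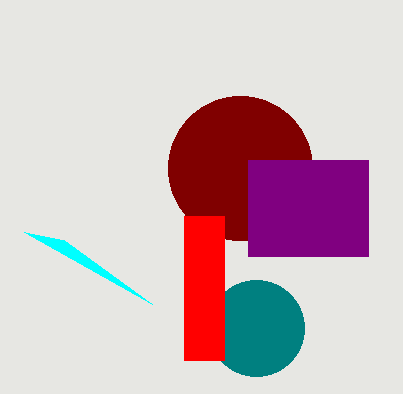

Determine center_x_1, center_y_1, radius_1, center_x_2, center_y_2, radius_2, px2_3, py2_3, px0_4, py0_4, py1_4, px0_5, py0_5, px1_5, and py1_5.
center_x_1 = 256
center_y_1 = 328
radius_1 = 48
center_x_2 = 240
center_y_2 = 168
radius_2 = 72
px2_3 = 24
py2_3 = 232
px0_4 = 184
py0_4 = 216
py1_4 = 360
px0_5 = 248
py0_5 = 160
px1_5 = 368
py1_5 = 256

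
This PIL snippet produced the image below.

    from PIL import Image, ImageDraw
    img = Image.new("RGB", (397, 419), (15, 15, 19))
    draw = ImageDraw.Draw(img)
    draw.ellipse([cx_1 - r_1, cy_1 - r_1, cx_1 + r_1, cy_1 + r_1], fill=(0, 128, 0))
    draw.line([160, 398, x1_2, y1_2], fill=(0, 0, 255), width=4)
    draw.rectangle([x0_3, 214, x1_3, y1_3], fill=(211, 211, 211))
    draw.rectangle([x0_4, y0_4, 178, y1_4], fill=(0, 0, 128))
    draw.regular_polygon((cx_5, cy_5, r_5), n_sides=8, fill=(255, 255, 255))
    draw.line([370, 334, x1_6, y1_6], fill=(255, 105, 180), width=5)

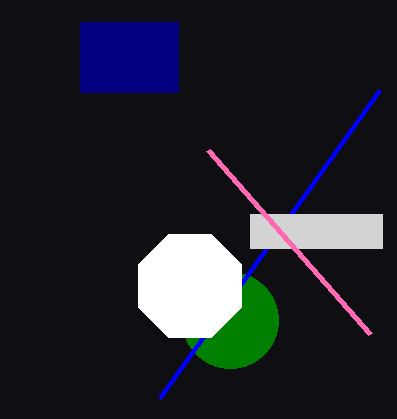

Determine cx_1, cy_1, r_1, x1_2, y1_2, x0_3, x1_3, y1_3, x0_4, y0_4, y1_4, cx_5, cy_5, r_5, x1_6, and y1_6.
cx_1 = 230, cy_1 = 320, r_1 = 48, x1_2 = 380, y1_2 = 90, x0_3 = 250, x1_3 = 382, y1_3 = 248, x0_4 = 80, y0_4 = 22, y1_4 = 92, cx_5 = 190, cy_5 = 286, r_5 = 56, x1_6 = 208, y1_6 = 150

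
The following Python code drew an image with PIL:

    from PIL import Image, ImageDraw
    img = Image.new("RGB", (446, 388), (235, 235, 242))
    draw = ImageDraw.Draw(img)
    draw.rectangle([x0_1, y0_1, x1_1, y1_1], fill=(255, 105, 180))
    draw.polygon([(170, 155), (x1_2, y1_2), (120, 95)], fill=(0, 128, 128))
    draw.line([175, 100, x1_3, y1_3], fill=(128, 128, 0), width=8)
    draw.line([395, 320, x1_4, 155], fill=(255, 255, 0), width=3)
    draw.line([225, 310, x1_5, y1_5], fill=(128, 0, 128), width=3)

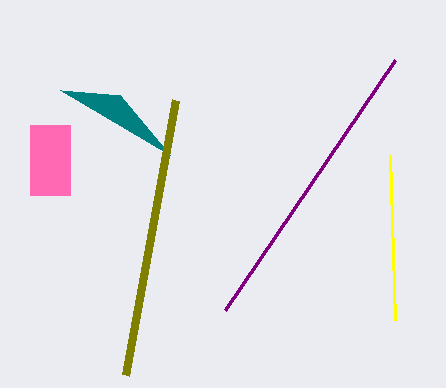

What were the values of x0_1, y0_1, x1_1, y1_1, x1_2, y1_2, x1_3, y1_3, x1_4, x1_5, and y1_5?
x0_1 = 30, y0_1 = 125, x1_1 = 70, y1_1 = 195, x1_2 = 60, y1_2 = 90, x1_3 = 125, y1_3 = 375, x1_4 = 390, x1_5 = 395, y1_5 = 60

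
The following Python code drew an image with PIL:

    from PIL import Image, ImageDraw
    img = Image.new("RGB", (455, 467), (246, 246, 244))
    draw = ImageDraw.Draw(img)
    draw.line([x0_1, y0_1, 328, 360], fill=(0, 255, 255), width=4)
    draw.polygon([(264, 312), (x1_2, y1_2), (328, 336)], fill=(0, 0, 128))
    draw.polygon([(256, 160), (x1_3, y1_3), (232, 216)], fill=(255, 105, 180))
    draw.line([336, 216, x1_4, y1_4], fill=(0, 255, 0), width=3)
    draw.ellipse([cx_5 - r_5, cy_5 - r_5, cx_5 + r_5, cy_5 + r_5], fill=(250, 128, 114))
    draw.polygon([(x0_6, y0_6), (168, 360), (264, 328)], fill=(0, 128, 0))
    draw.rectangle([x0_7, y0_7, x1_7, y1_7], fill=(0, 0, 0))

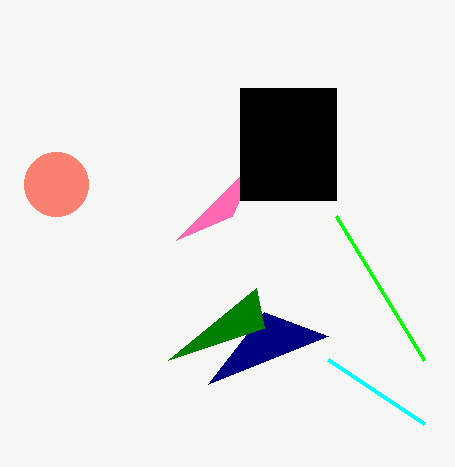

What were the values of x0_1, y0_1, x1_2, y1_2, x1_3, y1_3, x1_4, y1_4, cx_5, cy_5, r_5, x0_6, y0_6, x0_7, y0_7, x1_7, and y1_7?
x0_1 = 424; y0_1 = 424; x1_2 = 208; y1_2 = 384; x1_3 = 176; y1_3 = 240; x1_4 = 424; y1_4 = 360; cx_5 = 56; cy_5 = 184; r_5 = 32; x0_6 = 256; y0_6 = 288; x0_7 = 240; y0_7 = 88; x1_7 = 336; y1_7 = 200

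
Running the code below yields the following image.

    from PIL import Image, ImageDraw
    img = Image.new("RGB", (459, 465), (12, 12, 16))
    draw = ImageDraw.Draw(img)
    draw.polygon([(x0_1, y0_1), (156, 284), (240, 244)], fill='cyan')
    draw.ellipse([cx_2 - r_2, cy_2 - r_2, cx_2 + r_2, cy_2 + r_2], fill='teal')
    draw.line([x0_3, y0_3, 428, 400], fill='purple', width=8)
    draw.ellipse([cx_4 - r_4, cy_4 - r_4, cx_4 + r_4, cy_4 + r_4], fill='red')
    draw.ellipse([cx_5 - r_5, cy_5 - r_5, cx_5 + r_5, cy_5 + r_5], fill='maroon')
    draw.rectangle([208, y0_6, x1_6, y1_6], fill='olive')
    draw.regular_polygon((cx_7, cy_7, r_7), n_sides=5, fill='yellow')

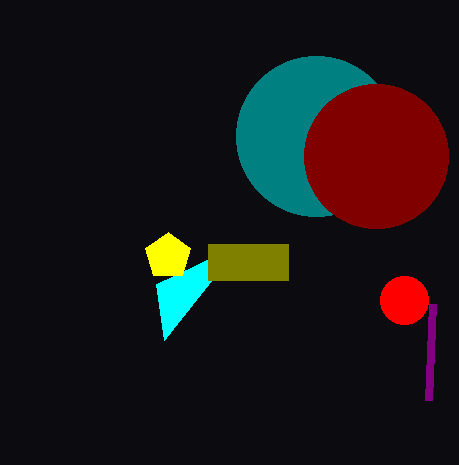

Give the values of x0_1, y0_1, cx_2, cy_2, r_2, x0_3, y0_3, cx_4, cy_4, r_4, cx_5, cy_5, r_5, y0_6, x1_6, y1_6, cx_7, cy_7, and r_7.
x0_1 = 164; y0_1 = 340; cx_2 = 316; cy_2 = 136; r_2 = 80; x0_3 = 432; y0_3 = 304; cx_4 = 404; cy_4 = 300; r_4 = 24; cx_5 = 376; cy_5 = 156; r_5 = 72; y0_6 = 244; x1_6 = 288; y1_6 = 280; cx_7 = 168; cy_7 = 256; r_7 = 24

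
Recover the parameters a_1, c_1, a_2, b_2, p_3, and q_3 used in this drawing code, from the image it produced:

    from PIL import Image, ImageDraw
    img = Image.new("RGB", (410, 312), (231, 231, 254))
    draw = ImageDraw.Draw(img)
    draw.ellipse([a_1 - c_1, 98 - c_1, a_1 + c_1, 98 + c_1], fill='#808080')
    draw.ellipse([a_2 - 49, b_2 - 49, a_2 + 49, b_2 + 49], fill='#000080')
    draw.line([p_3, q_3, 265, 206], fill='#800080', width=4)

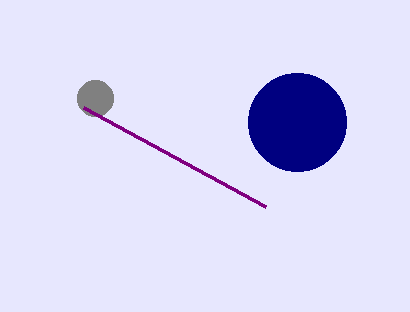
a_1 = 95, c_1 = 18, a_2 = 297, b_2 = 122, p_3 = 83, q_3 = 107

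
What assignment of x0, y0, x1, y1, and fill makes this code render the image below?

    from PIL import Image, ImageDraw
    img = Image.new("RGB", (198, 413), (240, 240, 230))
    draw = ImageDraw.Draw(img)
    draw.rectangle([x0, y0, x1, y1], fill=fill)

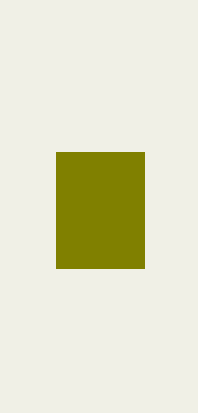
x0 = 56, y0 = 152, x1 = 144, y1 = 268, fill = 'olive'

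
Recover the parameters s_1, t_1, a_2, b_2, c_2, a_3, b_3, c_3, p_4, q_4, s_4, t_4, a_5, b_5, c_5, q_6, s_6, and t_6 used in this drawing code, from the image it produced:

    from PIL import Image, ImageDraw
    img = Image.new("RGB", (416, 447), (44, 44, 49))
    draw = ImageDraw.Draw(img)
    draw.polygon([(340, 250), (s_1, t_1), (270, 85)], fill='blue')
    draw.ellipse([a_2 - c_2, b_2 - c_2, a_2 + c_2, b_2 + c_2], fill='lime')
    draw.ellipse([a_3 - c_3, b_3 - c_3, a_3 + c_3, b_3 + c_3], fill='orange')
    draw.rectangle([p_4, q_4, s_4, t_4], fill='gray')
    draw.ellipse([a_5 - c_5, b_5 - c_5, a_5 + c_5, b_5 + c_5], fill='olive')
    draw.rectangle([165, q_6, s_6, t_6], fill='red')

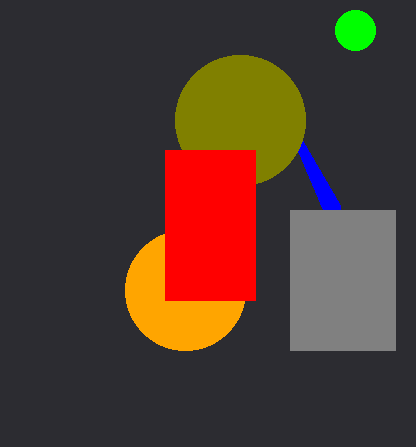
s_1 = 340
t_1 = 205
a_2 = 355
b_2 = 30
c_2 = 20
a_3 = 185
b_3 = 290
c_3 = 60
p_4 = 290
q_4 = 210
s_4 = 395
t_4 = 350
a_5 = 240
b_5 = 120
c_5 = 65
q_6 = 150
s_6 = 255
t_6 = 300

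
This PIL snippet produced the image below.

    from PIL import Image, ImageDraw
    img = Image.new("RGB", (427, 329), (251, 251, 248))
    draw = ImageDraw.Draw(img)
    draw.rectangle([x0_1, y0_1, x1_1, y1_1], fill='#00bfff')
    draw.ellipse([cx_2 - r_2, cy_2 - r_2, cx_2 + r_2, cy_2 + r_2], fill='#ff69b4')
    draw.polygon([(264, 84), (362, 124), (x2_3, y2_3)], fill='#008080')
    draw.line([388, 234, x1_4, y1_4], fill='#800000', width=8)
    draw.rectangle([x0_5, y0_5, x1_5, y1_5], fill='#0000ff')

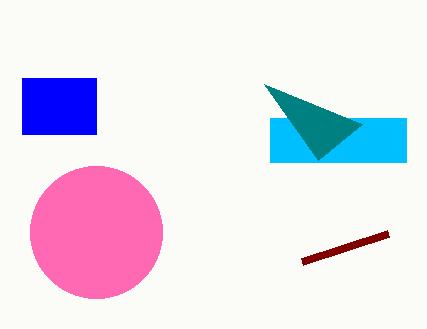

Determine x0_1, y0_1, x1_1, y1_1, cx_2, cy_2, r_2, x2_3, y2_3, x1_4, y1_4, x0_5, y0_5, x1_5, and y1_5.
x0_1 = 270; y0_1 = 118; x1_1 = 406; y1_1 = 162; cx_2 = 96; cy_2 = 232; r_2 = 66; x2_3 = 318; y2_3 = 160; x1_4 = 302; y1_4 = 262; x0_5 = 22; y0_5 = 78; x1_5 = 96; y1_5 = 134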